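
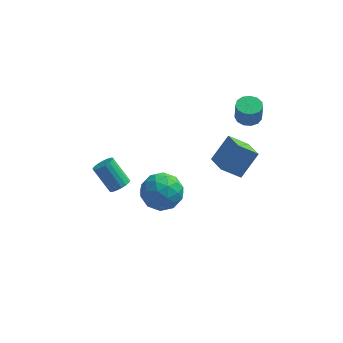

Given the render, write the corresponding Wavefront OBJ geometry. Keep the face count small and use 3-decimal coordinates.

v 2.055 0.591 -3.885
v 2.964 1.497 -2.539
v 1.441 1.966 -4.396
v 2.35 2.872 -3.05
v 3.19 0.768 -4.77
v 4.099 1.674 -3.424
v 2.576 2.143 -5.281
v 3.485 3.049 -3.935
v -1.673 -2.836 -1.622
v -0.485 -2.677 -1.263
v -1.315 -4.803 -1.937
v -0.127 -4.644 -1.578
v -1.052 -4.549 -0.74
v -1.273 -3.333 -0.546
v -0.527 -4.147 -2.654
v -0.748 -2.931 -2.46
v 0.223 -3.487 -1.901
v -0.101 -3.736 -0.718
v -1.699 -3.744 -2.482
v -2.023 -3.993 -1.299
v -1.111 -2.583 -1.415
v -0.689 -4.897 -1.785
v -1.233 -4.84 -1.293
v -0.535 -4.747 -1.082
v -1.574 -2.969 -0.993
v -0.875 -2.876 -0.782
v -1.208 -3.976 -0.475
v -0.925 -4.604 -2.418
v -0.226 -4.511 -2.207
v -1.265 -2.733 -2.118
v -0.567 -2.64 -1.907
v -0.592 -3.504 -2.725
v 0.004 -2.966 -1.579
v 0.215 -4.123 -1.764
v -0.021 -3.831 -2.396
v -0.151 -3.116 -2.282
v -0.186 -3.112 -0.884
v 0.024 -4.269 -1.069
v -0.519 -4.213 -0.576
v -0.65 -3.498 -0.462
v 0.23 -3.589 -1.259
v -1.824 -3.211 -2.131
v -1.614 -4.368 -2.316
v -1.15 -3.982 -2.738
v -1.281 -3.267 -2.624
v -2.015 -3.357 -1.436
v -1.804 -4.514 -1.621
v -1.649 -4.364 -0.918
v -1.779 -3.649 -0.804
v -2.03 -3.891 -1.941
v 3.443 2.881 -1.189
v 4.15 3.186 -1.169
v 4.184 3.024 0.05
v 3.477 2.719 0.029
v 3.873 3.516 -1.117
v 3.907 3.354 0.102
v 3.46 3.644 -1.089
v 3.493 3.482 0.13
v 3.041 3.53 -1.092
v 3.075 3.369 0.127
v 2.75 3.21 -1.126
v 2.784 3.049 0.092
v 2.679 2.786 -1.181
v 2.713 2.624 0.038
v 2.851 2.391 -1.238
v 2.885 2.23 -0.019
v 3.21 2.152 -1.28
v 3.244 1.991 -0.061
v 3.644 2.145 -1.293
v 3.678 1.983 -0.074
v 4.014 2.371 -1.273
v 4.048 2.209 -0.054
v 4.202 2.759 -1.227
v 4.236 2.597 -0.008
v -3.422 -1.145 -4.017
v -2.943 -0.696 -3.883
v -3.919 -0.046 -2.57
v -4.398 -0.495 -2.703
v -3.115 -0.553 -4.081
v -4.09 0.096 -2.767
v -3.347 -0.527 -4.266
v -4.322 0.122 -2.952
v -3.594 -0.624 -4.402
v -4.57 0.025 -3.088
v -3.808 -0.824 -4.461
v -4.783 -0.175 -3.148
v -3.944 -1.087 -4.433
v -4.92 -0.438 -3.119
v -3.978 -1.362 -4.322
v -4.953 -0.713 -3.008
v -3.901 -1.594 -4.15
v -4.877 -0.944 -2.837
v -3.73 -1.736 -3.953
v -4.705 -1.087 -2.639
v -3.498 -1.762 -3.768
v -4.473 -1.113 -2.454
v -3.25 -1.665 -3.632
v -4.226 -1.016 -2.318
v -3.037 -1.465 -3.572
v -4.012 -0.816 -2.259
v -2.9 -1.202 -3.601
v -3.876 -0.553 -2.287
v -2.867 -0.927 -3.712
v -3.842 -0.278 -2.398
f 2 4 1
f 5 2 1
f 1 4 3
f 3 5 1
f 2 8 4
f 6 2 5
f 6 8 2
f 4 8 3
f 7 5 3
f 3 8 7
f 7 6 5
f 8 6 7
f 9 46 25
f 46 20 49
f 25 49 14
f 46 49 25
f 9 25 21
f 25 14 26
f 21 26 10
f 25 26 21
f 9 21 30
f 21 10 31
f 30 31 16
f 21 31 30
f 9 30 42
f 30 16 45
f 42 45 19
f 30 45 42
f 9 42 46
f 42 19 50
f 46 50 20
f 42 50 46
f 10 26 37
f 26 14 40
f 37 40 18
f 26 40 37
f 14 49 27
f 49 20 48
f 27 48 13
f 49 48 27
f 20 50 47
f 50 19 43
f 47 43 11
f 50 43 47
f 19 45 44
f 45 16 32
f 44 32 15
f 45 32 44
f 16 31 36
f 31 10 33
f 36 33 17
f 31 33 36
f 12 38 24
f 38 18 39
f 24 39 13
f 38 39 24
f 12 24 22
f 24 13 23
f 22 23 11
f 24 23 22
f 12 22 29
f 22 11 28
f 29 28 15
f 22 28 29
f 12 29 34
f 29 15 35
f 34 35 17
f 29 35 34
f 12 34 38
f 34 17 41
f 38 41 18
f 34 41 38
f 13 39 27
f 39 18 40
f 27 40 14
f 39 40 27
f 11 23 47
f 23 13 48
f 47 48 20
f 23 48 47
f 15 28 44
f 28 11 43
f 44 43 19
f 28 43 44
f 17 35 36
f 35 15 32
f 36 32 16
f 35 32 36
f 18 41 37
f 41 17 33
f 37 33 10
f 41 33 37
f 52 51 55
f 52 55 53
f 53 55 56
f 53 56 54
f 55 51 57
f 55 57 56
f 56 57 58
f 56 58 54
f 57 51 59
f 57 59 58
f 58 59 60
f 58 60 54
f 59 51 61
f 59 61 60
f 60 61 62
f 60 62 54
f 61 51 63
f 61 63 62
f 62 63 64
f 62 64 54
f 63 51 65
f 63 65 64
f 64 65 66
f 64 66 54
f 65 51 67
f 65 67 66
f 66 67 68
f 66 68 54
f 67 51 69
f 67 69 68
f 68 69 70
f 68 70 54
f 69 51 71
f 69 71 70
f 70 71 72
f 70 72 54
f 71 51 73
f 71 73 72
f 72 73 74
f 72 74 54
f 73 51 52
f 73 52 74
f 74 52 53
f 74 53 54
f 76 75 79
f 76 79 77
f 77 79 80
f 77 80 78
f 79 75 81
f 79 81 80
f 80 81 82
f 80 82 78
f 81 75 83
f 81 83 82
f 82 83 84
f 82 84 78
f 83 75 85
f 83 85 84
f 84 85 86
f 84 86 78
f 85 75 87
f 85 87 86
f 86 87 88
f 86 88 78
f 87 75 89
f 87 89 88
f 88 89 90
f 88 90 78
f 89 75 91
f 89 91 90
f 90 91 92
f 90 92 78
f 91 75 93
f 91 93 92
f 92 93 94
f 92 94 78
f 93 75 95
f 93 95 94
f 94 95 96
f 94 96 78
f 95 75 97
f 95 97 96
f 96 97 98
f 96 98 78
f 97 75 99
f 97 99 98
f 98 99 100
f 98 100 78
f 99 75 101
f 99 101 100
f 100 101 102
f 100 102 78
f 101 75 103
f 101 103 102
f 102 103 104
f 102 104 78
f 103 75 76
f 103 76 104
f 104 76 77
f 104 77 78



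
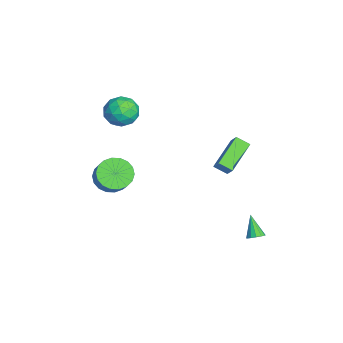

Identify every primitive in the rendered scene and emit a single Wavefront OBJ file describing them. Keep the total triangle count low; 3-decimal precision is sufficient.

v -4.786 -2.994 2.06
v -4.381 -2.35 1.246
v -3.519 -4.23 1.714
v -3.114 -3.586 0.9
v -3.007 -3.271 1.963
v -3.79 -2.508 2.177
v -4.11 -4.072 0.783
v -4.893 -3.309 0.997
v -3.963 -3.017 0.456
v -3.281 -2.522 1.186
v -4.619 -4.058 1.774
v -3.937 -3.563 2.504
v -4.695 -2.564 1.683
v -3.205 -4.016 1.277
v -3.142 -3.831 1.902
v -2.904 -3.453 1.423
v -4.347 -2.656 2.231
v -4.109 -2.278 1.752
v -3.302 -2.819 2.174
v -3.791 -4.302 1.208
v -3.553 -3.924 0.729
v -4.996 -3.127 1.537
v -4.758 -2.749 1.058
v -4.598 -3.761 0.786
v -4.211 -2.577 0.74
v -3.466 -3.303 0.537
v -4.052 -3.589 0.468
v -4.512 -3.14 0.594
v -3.81 -2.286 1.169
v -3.066 -3.013 0.966
v -3.003 -2.828 1.591
v -3.463 -2.379 1.717
v -3.565 -2.678 0.705
v -4.834 -3.567 1.994
v -4.09 -4.294 1.791
v -4.437 -4.201 1.243
v -4.897 -3.752 1.369
v -4.434 -3.277 2.423
v -3.689 -4.003 2.22
v -3.388 -3.44 2.366
v -3.848 -2.991 2.492
v -4.335 -3.902 2.255
v 2.738 3.811 -4.441
v 3.106 3.488 -4.191
v 1.782 3.589 -3.319
v 3.159 3.776 -4.089
v 3.078 4.075 -4.099
v 2.889 4.29 -4.217
v 2.652 4.353 -4.407
v 2.442 4.244 -4.607
v 2.326 3.997 -4.754
v 2.341 3.692 -4.802
v 2.482 3.424 -4.736
v 2.704 3.279 -4.575
v 2.937 3.303 -4.372
v -1.476 -4.014 -2.274
v -0.813 -4.746 -2.734
v 0.199 -4.538 -1.606
v -0.464 -3.806 -1.146
v -0.672 -4.33 -2.938
v 0.341 -4.122 -1.81
v -0.69 -3.85 -3.01
v 0.323 -3.642 -1.883
v -0.863 -3.403 -2.937
v 0.149 -3.195 -1.809
v -1.158 -3.077 -2.732
v -0.146 -2.869 -1.604
v -1.517 -2.937 -2.436
v -0.504 -2.729 -1.308
v -1.867 -3.01 -2.109
v -0.854 -2.802 -0.981
v -2.139 -3.282 -1.814
v -1.127 -3.074 -0.686
v -2.281 -3.698 -1.61
v -1.268 -3.49 -0.482
v -2.263 -4.178 -1.537
v -1.25 -3.97 -0.41
v -2.089 -4.625 -1.611
v -1.077 -4.417 -0.483
v -1.794 -4.951 -1.816
v -0.782 -4.743 -0.688
v -1.436 -5.091 -2.112
v -0.423 -4.883 -0.984
v -1.086 -5.018 -2.439
v -0.073 -4.81 -1.311
v -0.558 1.703 -0.94
v -2.163 2.837 -0.019
v -0.276 2.468 -1.39
v -1.881 3.601 -0.468
v 0.061 1.939 -0.152
v -1.544 3.072 0.77
v 0.343 2.703 -0.601
v -1.262 3.837 0.32
f 1 38 17
f 38 12 41
f 17 41 6
f 38 41 17
f 1 17 13
f 17 6 18
f 13 18 2
f 17 18 13
f 1 13 22
f 13 2 23
f 22 23 8
f 13 23 22
f 1 22 34
f 22 8 37
f 34 37 11
f 22 37 34
f 1 34 38
f 34 11 42
f 38 42 12
f 34 42 38
f 2 18 29
f 18 6 32
f 29 32 10
f 18 32 29
f 6 41 19
f 41 12 40
f 19 40 5
f 41 40 19
f 12 42 39
f 42 11 35
f 39 35 3
f 42 35 39
f 11 37 36
f 37 8 24
f 36 24 7
f 37 24 36
f 8 23 28
f 23 2 25
f 28 25 9
f 23 25 28
f 4 30 16
f 30 10 31
f 16 31 5
f 30 31 16
f 4 16 14
f 16 5 15
f 14 15 3
f 16 15 14
f 4 14 21
f 14 3 20
f 21 20 7
f 14 20 21
f 4 21 26
f 21 7 27
f 26 27 9
f 21 27 26
f 4 26 30
f 26 9 33
f 30 33 10
f 26 33 30
f 5 31 19
f 31 10 32
f 19 32 6
f 31 32 19
f 3 15 39
f 15 5 40
f 39 40 12
f 15 40 39
f 7 20 36
f 20 3 35
f 36 35 11
f 20 35 36
f 9 27 28
f 27 7 24
f 28 24 8
f 27 24 28
f 10 33 29
f 33 9 25
f 29 25 2
f 33 25 29
f 44 43 46
f 44 46 45
f 46 43 47
f 46 47 45
f 47 43 48
f 47 48 45
f 48 43 49
f 48 49 45
f 49 43 50
f 49 50 45
f 50 43 51
f 50 51 45
f 51 43 52
f 51 52 45
f 52 43 53
f 52 53 45
f 53 43 54
f 53 54 45
f 54 43 55
f 54 55 45
f 55 43 44
f 55 44 45
f 57 56 60
f 57 60 58
f 58 60 61
f 58 61 59
f 60 56 62
f 60 62 61
f 61 62 63
f 61 63 59
f 62 56 64
f 62 64 63
f 63 64 65
f 63 65 59
f 64 56 66
f 64 66 65
f 65 66 67
f 65 67 59
f 66 56 68
f 66 68 67
f 67 68 69
f 67 69 59
f 68 56 70
f 68 70 69
f 69 70 71
f 69 71 59
f 70 56 72
f 70 72 71
f 71 72 73
f 71 73 59
f 72 56 74
f 72 74 73
f 73 74 75
f 73 75 59
f 74 56 76
f 74 76 75
f 75 76 77
f 75 77 59
f 76 56 78
f 76 78 77
f 77 78 79
f 77 79 59
f 78 56 80
f 78 80 79
f 79 80 81
f 79 81 59
f 80 56 82
f 80 82 81
f 81 82 83
f 81 83 59
f 82 56 84
f 82 84 83
f 83 84 85
f 83 85 59
f 84 56 57
f 84 57 85
f 85 57 58
f 85 58 59
f 87 89 86
f 90 87 86
f 86 89 88
f 88 90 86
f 87 93 89
f 91 87 90
f 91 93 87
f 89 93 88
f 92 90 88
f 88 93 92
f 92 91 90
f 93 91 92



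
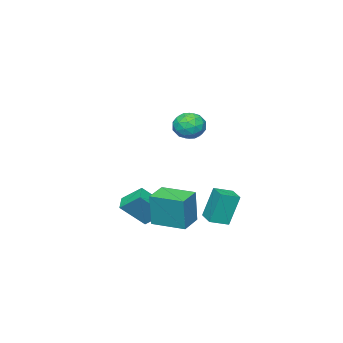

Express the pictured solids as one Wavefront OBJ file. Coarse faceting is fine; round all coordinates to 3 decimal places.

v -0.38 -1.891 -4.001
v -0.743 -0.717 -3.024
v 0.399 -1.355 -4.356
v 0.036 -0.181 -3.38
v 0.824 -2.699 -2.58
v 0.461 -1.525 -1.604
v 1.603 -2.163 -2.936
v 1.24 -0.989 -1.959
v -0.144 2.477 3.665
v 0.739 2.893 3.717
v 0.501 1.067 3.983
v 1.384 1.483 4.035
v 0.714 1.671 4.722
v 0.316 2.542 4.525
v 0.924 1.418 3.175
v 0.526 2.289 2.978
v 1.4 2.238 3.414
v 1.27 2.395 4.37
v -0.03 1.565 3.33
v -0.16 1.722 4.286
v 0.241 2.808 3.663
v 0.999 1.152 4.037
v 0.605 1.262 4.441
v 1.125 1.507 4.472
v -0.008 2.602 4.138
v 0.511 2.847 4.169
v 0.496 2.129 4.76
v 0.729 1.113 3.531
v 1.248 1.358 3.562
v 0.115 2.453 3.228
v 0.635 2.698 3.259
v 0.744 1.831 2.94
v 1.148 2.668 3.515
v 1.527 1.84 3.702
v 1.257 1.801 3.197
v 1.023 2.313 3.081
v 1.072 2.76 4.077
v 1.451 1.932 4.265
v 1.057 2.042 4.668
v 0.823 2.554 4.553
v 1.46 2.376 3.899
v -0.211 2.028 3.435
v 0.168 1.2 3.623
v 0.417 1.406 3.147
v 0.183 1.918 3.032
v -0.287 2.12 3.998
v 0.092 1.292 4.185
v 0.217 1.647 4.619
v -0.017 2.159 4.503
v -0.22 1.584 3.801
v -2.269 0.539 -3.981
v -2.762 0.931 -1.947
v -3.239 1.15 -4.334
v -3.733 1.542 -2.3
v -1.587 1.598 -4.02
v -2.081 1.99 -1.986
v -2.558 2.209 -4.373
v -3.051 2.601 -2.339
v 1.441 0.875 -2.703
v 1.703 0.975 -0.592
v 0.969 2.828 -2.737
v 1.231 2.928 -0.626
v 2.849 1.212 -2.894
v 3.111 1.312 -0.783
v 2.377 3.165 -2.928
v 2.639 3.265 -0.817
f 2 4 1
f 5 2 1
f 1 4 3
f 3 5 1
f 2 8 4
f 6 2 5
f 6 8 2
f 4 8 3
f 7 5 3
f 3 8 7
f 7 6 5
f 8 6 7
f 9 46 25
f 46 20 49
f 25 49 14
f 46 49 25
f 9 25 21
f 25 14 26
f 21 26 10
f 25 26 21
f 9 21 30
f 21 10 31
f 30 31 16
f 21 31 30
f 9 30 42
f 30 16 45
f 42 45 19
f 30 45 42
f 9 42 46
f 42 19 50
f 46 50 20
f 42 50 46
f 10 26 37
f 26 14 40
f 37 40 18
f 26 40 37
f 14 49 27
f 49 20 48
f 27 48 13
f 49 48 27
f 20 50 47
f 50 19 43
f 47 43 11
f 50 43 47
f 19 45 44
f 45 16 32
f 44 32 15
f 45 32 44
f 16 31 36
f 31 10 33
f 36 33 17
f 31 33 36
f 12 38 24
f 38 18 39
f 24 39 13
f 38 39 24
f 12 24 22
f 24 13 23
f 22 23 11
f 24 23 22
f 12 22 29
f 22 11 28
f 29 28 15
f 22 28 29
f 12 29 34
f 29 15 35
f 34 35 17
f 29 35 34
f 12 34 38
f 34 17 41
f 38 41 18
f 34 41 38
f 13 39 27
f 39 18 40
f 27 40 14
f 39 40 27
f 11 23 47
f 23 13 48
f 47 48 20
f 23 48 47
f 15 28 44
f 28 11 43
f 44 43 19
f 28 43 44
f 17 35 36
f 35 15 32
f 36 32 16
f 35 32 36
f 18 41 37
f 41 17 33
f 37 33 10
f 41 33 37
f 52 54 51
f 55 52 51
f 51 54 53
f 53 55 51
f 52 58 54
f 56 52 55
f 56 58 52
f 54 58 53
f 57 55 53
f 53 58 57
f 57 56 55
f 58 56 57
f 60 62 59
f 63 60 59
f 59 62 61
f 61 63 59
f 60 66 62
f 64 60 63
f 64 66 60
f 62 66 61
f 65 63 61
f 61 66 65
f 65 64 63
f 66 64 65



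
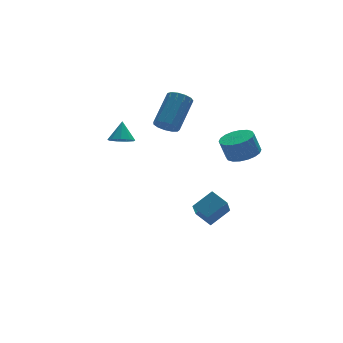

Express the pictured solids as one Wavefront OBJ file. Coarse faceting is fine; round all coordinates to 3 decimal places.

v 2.921 -0.435 1.019
v 3.446 -1.107 1.277
v 3.123 -0.936 2.378
v 2.599 -0.265 2.121
v 3.687 -0.793 1.299
v 3.364 -0.623 2.4
v 3.776 -0.409 1.266
v 3.453 -0.238 2.367
v 3.696 -0.03 1.184
v 3.374 0.141 2.285
v 3.463 0.269 1.069
v 3.14 0.44 2.17
v 3.123 0.428 0.944
v 2.8 0.599 2.045
v 2.742 0.416 0.835
v 2.419 0.587 1.936
v 2.397 0.236 0.762
v 2.074 0.407 1.863
v 2.156 -0.077 0.74
v 1.833 0.093 1.841
v 2.067 -0.462 0.773
v 1.744 -0.291 1.874
v 2.146 -0.841 0.855
v 1.824 -0.67 1.956
v 2.38 -1.14 0.97
v 2.057 -0.969 2.071
v 2.72 -1.299 1.095
v 2.397 -1.128 2.196
v 3.101 -1.287 1.204
v 2.778 -1.116 2.305
v 0.21 2.668 1.975
v 0.602 2.864 1.442
v 1.822 3.928 2.732
v 1.43 3.732 3.265
v 0.326 3.135 1.48
v 1.546 4.199 2.771
v 0.013 3.258 1.675
v 1.233 4.321 2.966
v -0.238 3.193 1.966
v 0.982 4.257 3.256
v -0.346 2.962 2.259
v 0.874 4.025 3.549
v -0.278 2.637 2.462
v 0.942 3.701 3.752
v -0.055 2.323 2.51
v 1.165 3.386 3.8
v 0.252 2.118 2.389
v 1.473 3.181 3.679
v 0.546 2.087 2.136
v 1.766 3.151 3.426
v 0.733 2.242 1.832
v 1.953 3.305 3.122
v 0.754 2.531 1.573
v 1.974 3.595 2.863
v 1.723 0.693 -4.383
v 1.207 -0.045 -3.298
v 1.323 1.591 -3.961
v 0.807 0.853 -2.876
v 2.873 0.887 -3.704
v 2.357 0.149 -2.619
v 2.473 1.785 -3.282
v 1.957 1.047 -2.197
v -2.7 1.357 2.299
v -2.282 1.731 1.933
v -2.4 1.943 3.241
v -2.697 1.925 1.944
v -3.113 1.853 2.121
v -3.336 1.549 2.381
v -3.262 1.155 2.603
v -2.924 0.855 2.682
v -2.482 0.79 2.582
v -2.141 0.99 2.349
v -2.062 1.362 2.093
f 2 1 5
f 2 5 3
f 3 5 6
f 3 6 4
f 5 1 7
f 5 7 6
f 6 7 8
f 6 8 4
f 7 1 9
f 7 9 8
f 8 9 10
f 8 10 4
f 9 1 11
f 9 11 10
f 10 11 12
f 10 12 4
f 11 1 13
f 11 13 12
f 12 13 14
f 12 14 4
f 13 1 15
f 13 15 14
f 14 15 16
f 14 16 4
f 15 1 17
f 15 17 16
f 16 17 18
f 16 18 4
f 17 1 19
f 17 19 18
f 18 19 20
f 18 20 4
f 19 1 21
f 19 21 20
f 20 21 22
f 20 22 4
f 21 1 23
f 21 23 22
f 22 23 24
f 22 24 4
f 23 1 25
f 23 25 24
f 24 25 26
f 24 26 4
f 25 1 27
f 25 27 26
f 26 27 28
f 26 28 4
f 27 1 29
f 27 29 28
f 28 29 30
f 28 30 4
f 29 1 2
f 29 2 30
f 30 2 3
f 30 3 4
f 32 31 35
f 32 35 33
f 33 35 36
f 33 36 34
f 35 31 37
f 35 37 36
f 36 37 38
f 36 38 34
f 37 31 39
f 37 39 38
f 38 39 40
f 38 40 34
f 39 31 41
f 39 41 40
f 40 41 42
f 40 42 34
f 41 31 43
f 41 43 42
f 42 43 44
f 42 44 34
f 43 31 45
f 43 45 44
f 44 45 46
f 44 46 34
f 45 31 47
f 45 47 46
f 46 47 48
f 46 48 34
f 47 31 49
f 47 49 48
f 48 49 50
f 48 50 34
f 49 31 51
f 49 51 50
f 50 51 52
f 50 52 34
f 51 31 53
f 51 53 52
f 52 53 54
f 52 54 34
f 53 31 32
f 53 32 54
f 54 32 33
f 54 33 34
f 56 58 55
f 59 56 55
f 55 58 57
f 57 59 55
f 56 62 58
f 60 56 59
f 60 62 56
f 58 62 57
f 61 59 57
f 57 62 61
f 61 60 59
f 62 60 61
f 64 63 66
f 64 66 65
f 66 63 67
f 66 67 65
f 67 63 68
f 67 68 65
f 68 63 69
f 68 69 65
f 69 63 70
f 69 70 65
f 70 63 71
f 70 71 65
f 71 63 72
f 71 72 65
f 72 63 73
f 72 73 65
f 73 63 64
f 73 64 65



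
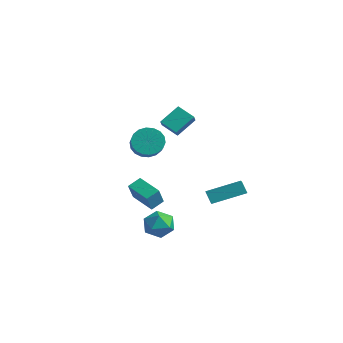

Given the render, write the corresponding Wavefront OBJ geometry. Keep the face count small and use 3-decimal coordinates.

v 0.695 -0.594 -3.607
v 1.603 -0.892 -3.93
v 0.417 -2.088 -3.01
v 1.325 -2.386 -3.333
v 1.252 -1.728 -2.572
v 1.423 -0.804 -2.941
v 0.597 -2.176 -3.999
v 0.768 -1.252 -4.368
v 1.543 -1.87 -4.173
v 1.947 -1.593 -3.29
v 0.073 -1.387 -3.65
v 0.477 -1.11 -2.767
v 0.952 -2.351 3.31
v 1.402 -2.639 2.549
v 2.417 -3.538 3.489
v 1.968 -3.249 4.25
v 1.608 -2.296 2.653
v 2.624 -3.195 3.593
v 1.685 -1.964 2.888
v 2.701 -2.863 3.828
v 1.617 -1.709 3.206
v 2.632 -2.607 4.146
v 1.417 -1.58 3.545
v 2.432 -2.479 4.485
v 1.125 -1.604 3.837
v 2.14 -2.503 4.777
v 0.799 -1.776 4.025
v 1.814 -2.675 4.965
v 0.503 -2.062 4.071
v 1.518 -2.961 5.011
v 0.296 -2.405 3.967
v 1.312 -3.304 4.907
v 0.219 -2.737 3.732
v 1.235 -3.636 4.672
v 0.288 -2.993 3.414
v 1.303 -3.891 4.354
v 0.488 -3.121 3.075
v 1.503 -4.02 4.015
v 0.78 -3.097 2.783
v 1.795 -3.996 3.723
v 1.106 -2.925 2.595
v 2.121 -3.824 3.535
v -1.45 -1.07 -2.424
v -1.249 -1.649 -1.222
v -1.313 -0.25 -2.053
v -1.112 -0.83 -0.85
v 0.152 -1.19 -2.75
v 0.353 -1.77 -1.547
v 0.289 -0.371 -2.378
v 0.49 -0.95 -1.176
v 2.376 0.825 -1.222
v 2.95 0.264 -0.838
v 3.546 2.469 -0.57
v 4.12 1.908 -0.186
v 2.82 0.792 -1.934
v 3.394 0.231 -1.55
v 3.99 2.436 -1.282
v 4.564 1.875 -0.898
v -2.129 3.262 0.63
v -3.233 3.088 1.167
v -1.891 4.505 1.524
v -2.995 4.331 2.061
v -1.765 2.769 1.219
v -2.869 2.595 1.756
v -1.527 4.012 2.113
v -2.631 3.838 2.65
f 1 12 6
f 1 6 2
f 1 2 8
f 1 8 11
f 1 11 12
f 2 6 10
f 6 12 5
f 12 11 3
f 11 8 7
f 8 2 9
f 4 10 5
f 4 5 3
f 4 3 7
f 4 7 9
f 4 9 10
f 5 10 6
f 3 5 12
f 7 3 11
f 9 7 8
f 10 9 2
f 14 13 17
f 14 17 15
f 15 17 18
f 15 18 16
f 17 13 19
f 17 19 18
f 18 19 20
f 18 20 16
f 19 13 21
f 19 21 20
f 20 21 22
f 20 22 16
f 21 13 23
f 21 23 22
f 22 23 24
f 22 24 16
f 23 13 25
f 23 25 24
f 24 25 26
f 24 26 16
f 25 13 27
f 25 27 26
f 26 27 28
f 26 28 16
f 27 13 29
f 27 29 28
f 28 29 30
f 28 30 16
f 29 13 31
f 29 31 30
f 30 31 32
f 30 32 16
f 31 13 33
f 31 33 32
f 32 33 34
f 32 34 16
f 33 13 35
f 33 35 34
f 34 35 36
f 34 36 16
f 35 13 37
f 35 37 36
f 36 37 38
f 36 38 16
f 37 13 39
f 37 39 38
f 38 39 40
f 38 40 16
f 39 13 41
f 39 41 40
f 40 41 42
f 40 42 16
f 41 13 14
f 41 14 42
f 42 14 15
f 42 15 16
f 44 46 43
f 47 44 43
f 43 46 45
f 45 47 43
f 44 50 46
f 48 44 47
f 48 50 44
f 46 50 45
f 49 47 45
f 45 50 49
f 49 48 47
f 50 48 49
f 52 54 51
f 55 52 51
f 51 54 53
f 53 55 51
f 52 58 54
f 56 52 55
f 56 58 52
f 54 58 53
f 57 55 53
f 53 58 57
f 57 56 55
f 58 56 57
f 60 62 59
f 63 60 59
f 59 62 61
f 61 63 59
f 60 66 62
f 64 60 63
f 64 66 60
f 62 66 61
f 65 63 61
f 61 66 65
f 65 64 63
f 66 64 65



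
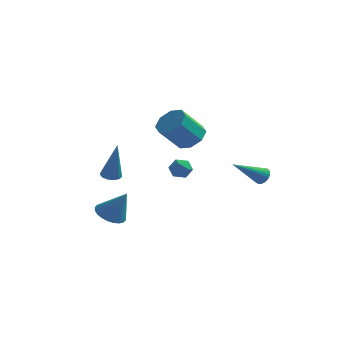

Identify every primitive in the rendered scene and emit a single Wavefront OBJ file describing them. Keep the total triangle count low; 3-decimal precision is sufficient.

v -1.667 -1.016 -1.006
v -1.171 -0.892 -1.1
v -1.193 -1.344 1.066
v -1.307 -0.642 -1.029
v -1.557 -0.511 -0.951
v -1.842 -0.54 -0.89
v -2.072 -0.72 -0.866
v -2.173 -0.994 -0.886
v -2.114 -1.275 -0.944
v -1.913 -1.474 -1.022
v -1.634 -1.527 -1.094
v -1.366 -1.418 -1.138
v -1.193 -1.181 -1.14
v 4.179 3.485 -1.97
v 4.589 3.191 -1.896
v 3.101 2.255 -0.89
v 4.602 3.316 -1.741
v 4.55 3.466 -1.621
v 4.442 3.619 -1.555
v 4.294 3.752 -1.551
v 4.128 3.844 -1.611
v 3.97 3.882 -1.726
v 3.844 3.859 -1.878
v 3.769 3.779 -2.044
v 3.756 3.655 -2.199
v 3.807 3.504 -2.319
v 3.915 3.351 -2.386
v 4.063 3.218 -2.389
v 4.229 3.126 -2.329
v 4.387 3.089 -2.214
v 4.513 3.111 -2.062
v -2.501 0.794 -4.403
v -2.052 0.137 -4.671
v -1.639 0.786 -2.937
v -1.869 0.387 -4.777
v -1.782 0.7 -4.826
v -1.805 1.026 -4.811
v -1.934 1.317 -4.734
v -2.149 1.529 -4.606
v -2.418 1.629 -4.447
v -2.699 1.601 -4.281
v -2.951 1.451 -4.134
v -3.134 1.201 -4.028
v -3.22 0.889 -3.979
v -3.197 0.562 -3.994
v -3.069 0.271 -4.071
v -2.854 0.059 -4.199
v -2.585 -0.04 -4.358
v -2.303 -0.013 -4.524
v 1.44 1.165 1.052
v 1.776 1.71 1.626
v 1.077 0.86 2.842
v 0.74 0.315 2.268
v 1.181 1.9 1.417
v 0.482 1.05 2.633
v 0.738 1.659 0.994
v 0.039 0.809 2.21
v 0.706 1.129 0.605
v 0.007 0.279 1.821
v 1.103 0.62 0.478
v 0.404 -0.23 1.694
v 1.698 0.43 0.687
v 0.999 -0.42 1.903
v 2.141 0.671 1.11
v 1.442 -0.179 2.326
v 2.173 1.201 1.499
v 1.474 0.351 2.715
v 0.534 2.718 -1.362
v 0.872 2.322 -1.005
v 0.248 1.938 -1.955
v 0.586 1.542 -1.598
v 0.065 1.811 -1.365
v 0.242 2.293 -0.998
v 0.878 1.967 -1.962
v 1.055 2.449 -1.595
v 1.085 1.858 -1.376
v 0.582 1.762 -1.007
v 0.538 2.498 -1.953
v 0.035 2.402 -1.584
f 2 1 4
f 2 4 3
f 4 1 5
f 4 5 3
f 5 1 6
f 5 6 3
f 6 1 7
f 6 7 3
f 7 1 8
f 7 8 3
f 8 1 9
f 8 9 3
f 9 1 10
f 9 10 3
f 10 1 11
f 10 11 3
f 11 1 12
f 11 12 3
f 12 1 13
f 12 13 3
f 13 1 2
f 13 2 3
f 15 14 17
f 15 17 16
f 17 14 18
f 17 18 16
f 18 14 19
f 18 19 16
f 19 14 20
f 19 20 16
f 20 14 21
f 20 21 16
f 21 14 22
f 21 22 16
f 22 14 23
f 22 23 16
f 23 14 24
f 23 24 16
f 24 14 25
f 24 25 16
f 25 14 26
f 25 26 16
f 26 14 27
f 26 27 16
f 27 14 28
f 27 28 16
f 28 14 29
f 28 29 16
f 29 14 30
f 29 30 16
f 30 14 31
f 30 31 16
f 31 14 15
f 31 15 16
f 33 32 35
f 33 35 34
f 35 32 36
f 35 36 34
f 36 32 37
f 36 37 34
f 37 32 38
f 37 38 34
f 38 32 39
f 38 39 34
f 39 32 40
f 39 40 34
f 40 32 41
f 40 41 34
f 41 32 42
f 41 42 34
f 42 32 43
f 42 43 34
f 43 32 44
f 43 44 34
f 44 32 45
f 44 45 34
f 45 32 46
f 45 46 34
f 46 32 47
f 46 47 34
f 47 32 48
f 47 48 34
f 48 32 49
f 48 49 34
f 49 32 33
f 49 33 34
f 51 50 54
f 51 54 52
f 52 54 55
f 52 55 53
f 54 50 56
f 54 56 55
f 55 56 57
f 55 57 53
f 56 50 58
f 56 58 57
f 57 58 59
f 57 59 53
f 58 50 60
f 58 60 59
f 59 60 61
f 59 61 53
f 60 50 62
f 60 62 61
f 61 62 63
f 61 63 53
f 62 50 64
f 62 64 63
f 63 64 65
f 63 65 53
f 64 50 66
f 64 66 65
f 65 66 67
f 65 67 53
f 66 50 51
f 66 51 67
f 67 51 52
f 67 52 53
f 68 79 73
f 68 73 69
f 68 69 75
f 68 75 78
f 68 78 79
f 69 73 77
f 73 79 72
f 79 78 70
f 78 75 74
f 75 69 76
f 71 77 72
f 71 72 70
f 71 70 74
f 71 74 76
f 71 76 77
f 72 77 73
f 70 72 79
f 74 70 78
f 76 74 75
f 77 76 69



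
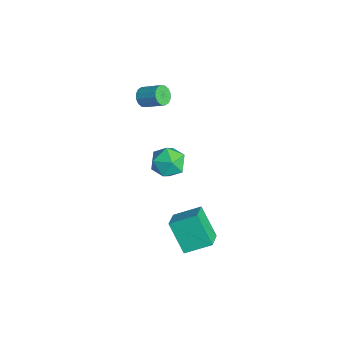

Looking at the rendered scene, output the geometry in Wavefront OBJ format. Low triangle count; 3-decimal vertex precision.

v 1.921 -3.716 -3.216
v 1.029 -4.11 -1.973
v 2.189 -2.591 -2.667
v 1.297 -2.985 -1.424
v 2.783 -4.155 -2.736
v 1.891 -4.549 -1.493
v 3.051 -3.03 -2.187
v 2.159 -3.424 -0.944
v -3.479 -4.108 1.723
v -3.072 -4.305 1.51
v -2.454 -3.629 2.063
v -2.861 -3.432 2.277
v -3.143 -4.112 1.353
v -2.525 -3.436 1.906
v -3.305 -3.917 1.295
v -2.686 -3.241 1.849
v -3.512 -3.774 1.353
v -2.894 -3.098 1.906
v -3.711 -3.72 1.509
v -3.093 -3.044 2.062
v -3.848 -3.77 1.723
v -3.23 -3.095 2.276
v -3.886 -3.911 1.937
v -3.268 -3.235 2.49
v -3.815 -4.104 2.094
v -3.197 -3.428 2.647
v -3.654 -4.299 2.151
v -3.035 -3.623 2.705
v -3.446 -4.442 2.094
v -2.828 -3.766 2.647
v -3.247 -4.496 1.938
v -2.629 -3.82 2.491
v -3.11 -4.445 1.724
v -2.492 -3.77 2.277
v -0.651 -3.143 0.23
v -0.158 -3.808 0.378
v -1.322 -3.852 -0.718
v -0.829 -4.517 -0.57
v -1.385 -4.268 0.01
v -0.97 -3.83 0.596
v -0.51 -3.83 -0.936
v -0.095 -3.392 -0.35
v -0.071 -4.233 -0.343
v -0.611 -4.503 0.242
v -0.869 -3.157 -0.582
v -1.409 -3.427 0.003
f 2 4 1
f 5 2 1
f 1 4 3
f 3 5 1
f 2 8 4
f 6 2 5
f 6 8 2
f 4 8 3
f 7 5 3
f 3 8 7
f 7 6 5
f 8 6 7
f 10 9 13
f 10 13 11
f 11 13 14
f 11 14 12
f 13 9 15
f 13 15 14
f 14 15 16
f 14 16 12
f 15 9 17
f 15 17 16
f 16 17 18
f 16 18 12
f 17 9 19
f 17 19 18
f 18 19 20
f 18 20 12
f 19 9 21
f 19 21 20
f 20 21 22
f 20 22 12
f 21 9 23
f 21 23 22
f 22 23 24
f 22 24 12
f 23 9 25
f 23 25 24
f 24 25 26
f 24 26 12
f 25 9 27
f 25 27 26
f 26 27 28
f 26 28 12
f 27 9 29
f 27 29 28
f 28 29 30
f 28 30 12
f 29 9 31
f 29 31 30
f 30 31 32
f 30 32 12
f 31 9 33
f 31 33 32
f 32 33 34
f 32 34 12
f 33 9 10
f 33 10 34
f 34 10 11
f 34 11 12
f 35 46 40
f 35 40 36
f 35 36 42
f 35 42 45
f 35 45 46
f 36 40 44
f 40 46 39
f 46 45 37
f 45 42 41
f 42 36 43
f 38 44 39
f 38 39 37
f 38 37 41
f 38 41 43
f 38 43 44
f 39 44 40
f 37 39 46
f 41 37 45
f 43 41 42
f 44 43 36



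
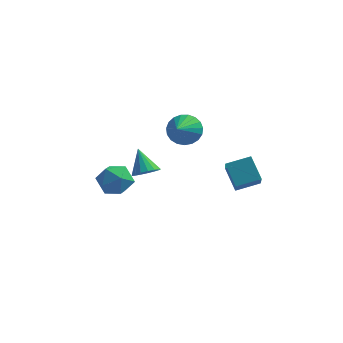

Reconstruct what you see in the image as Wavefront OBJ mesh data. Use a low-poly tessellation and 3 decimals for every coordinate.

v 0.198 -2.448 0.865
v 0.691 -2.731 1.323
v -0.398 -1.692 1.975
v 0.844 -2.44 1.206
v 0.848 -2.15 1.011
v 0.704 -1.928 0.782
v 0.444 -1.826 0.573
v 0.127 -1.866 0.43
v -0.173 -2.04 0.387
v -0.388 -2.307 0.454
v -0.469 -2.607 0.614
v -0.397 -2.87 0.833
v -0.188 -3.037 1.058
v 0.109 -3.069 1.239
v 0.426 -2.958 1.335
v -2.729 1.332 -1.663
v -1.797 0.987 -1.288
v -2.663 0.153 -2.912
v -1.731 -0.192 -2.537
v -2.621 -0.353 -1.979
v -2.661 0.375 -1.208
v -1.799 0.765 -2.992
v -1.839 1.493 -2.221
v -1.222 0.636 -2.11
v -1.73 -0.055 -1.483
v -2.73 1.195 -2.717
v -3.238 0.504 -2.09
v 2.827 3.257 -2.175
v 3.176 1.665 -0.727
v 4.009 3.846 -1.811
v 4.358 2.254 -0.364
v 3.542 2.466 -3.216
v 3.891 0.874 -1.769
v 4.724 3.055 -2.853
v 5.073 1.463 -1.405
v 0.582 3.728 0.093
v 1.093 3.261 -0.586
v 0.518 2.332 1.007
v 1.384 3.404 -0.346
v 1.536 3.603 -0.031
v 1.524 3.824 0.307
v 1.349 4.029 0.607
v 1.041 4.181 0.818
v 0.654 4.255 0.905
v 0.255 4.239 0.85
v -0.088 4.133 0.665
v -0.315 3.958 0.382
v -0.386 3.743 0.048
v -0.291 3.526 -0.278
v -0.044 3.343 -0.54
v 0.311 3.228 -0.692
v 0.713 3.198 -0.708
f 2 1 4
f 2 4 3
f 4 1 5
f 4 5 3
f 5 1 6
f 5 6 3
f 6 1 7
f 6 7 3
f 7 1 8
f 7 8 3
f 8 1 9
f 8 9 3
f 9 1 10
f 9 10 3
f 10 1 11
f 10 11 3
f 11 1 12
f 11 12 3
f 12 1 13
f 12 13 3
f 13 1 14
f 13 14 3
f 14 1 15
f 14 15 3
f 15 1 2
f 15 2 3
f 16 27 21
f 16 21 17
f 16 17 23
f 16 23 26
f 16 26 27
f 17 21 25
f 21 27 20
f 27 26 18
f 26 23 22
f 23 17 24
f 19 25 20
f 19 20 18
f 19 18 22
f 19 22 24
f 19 24 25
f 20 25 21
f 18 20 27
f 22 18 26
f 24 22 23
f 25 24 17
f 29 31 28
f 32 29 28
f 28 31 30
f 30 32 28
f 29 35 31
f 33 29 32
f 33 35 29
f 31 35 30
f 34 32 30
f 30 35 34
f 34 33 32
f 35 33 34
f 37 36 39
f 37 39 38
f 39 36 40
f 39 40 38
f 40 36 41
f 40 41 38
f 41 36 42
f 41 42 38
f 42 36 43
f 42 43 38
f 43 36 44
f 43 44 38
f 44 36 45
f 44 45 38
f 45 36 46
f 45 46 38
f 46 36 47
f 46 47 38
f 47 36 48
f 47 48 38
f 48 36 49
f 48 49 38
f 49 36 50
f 49 50 38
f 50 36 51
f 50 51 38
f 51 36 52
f 51 52 38
f 52 36 37
f 52 37 38



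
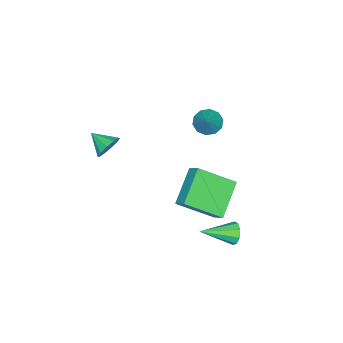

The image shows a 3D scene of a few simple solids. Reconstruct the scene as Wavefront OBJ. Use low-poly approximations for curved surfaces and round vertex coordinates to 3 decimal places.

v 0.676 -3.373 1
v 1.037 -3.671 0.466
v 0.564 -4.367 1.48
v 1.325 -3.554 0.776
v 1.365 -3.368 1.171
v 1.142 -3.184 1.501
v 0.741 -3.072 1.64
v 0.316 -3.074 1.534
v 0.028 -3.191 1.224
v -0.013 -3.377 0.829
v 0.21 -3.562 0.499
v 0.611 -3.674 0.36
v -0.01 2.639 -2.909
v 0.338 2.751 -3.397
v 1.09 1.481 -2.391
v 0.45 3 -3.082
v 0.347 3.079 -2.685
v 0.077 2.953 -2.394
v -0.234 2.68 -2.343
v -0.441 2.387 -2.558
v -0.446 2.213 -2.937
v -0.247 2.238 -3.303
v 0.062 2.45 -3.485
v 0.228 1.731 -1.978
v -1.378 1.523 -0.875
v 0.5 2.316 -1.472
v -1.106 2.108 -0.369
v 1.186 0.312 -0.851
v -0.42 0.104 0.252
v 1.458 0.897 -0.345
v -0.148 0.689 0.758
v -2.006 0.131 2.291
v -1.55 0.285 1.796
v -1.114 0.569 3.249
v -1.792 0.63 1.864
v -2.115 0.784 2.095
v -2.397 0.689 2.401
v -2.53 0.381 2.664
v -2.462 -0.022 2.785
v -2.22 -0.367 2.718
v -1.896 -0.521 2.487
v -1.614 -0.426 2.181
v -1.482 -0.118 1.917
f 2 1 4
f 2 4 3
f 4 1 5
f 4 5 3
f 5 1 6
f 5 6 3
f 6 1 7
f 6 7 3
f 7 1 8
f 7 8 3
f 8 1 9
f 8 9 3
f 9 1 10
f 9 10 3
f 10 1 11
f 10 11 3
f 11 1 12
f 11 12 3
f 12 1 2
f 12 2 3
f 14 13 16
f 14 16 15
f 16 13 17
f 16 17 15
f 17 13 18
f 17 18 15
f 18 13 19
f 18 19 15
f 19 13 20
f 19 20 15
f 20 13 21
f 20 21 15
f 21 13 22
f 21 22 15
f 22 13 23
f 22 23 15
f 23 13 14
f 23 14 15
f 25 27 24
f 28 25 24
f 24 27 26
f 26 28 24
f 25 31 27
f 29 25 28
f 29 31 25
f 27 31 26
f 30 28 26
f 26 31 30
f 30 29 28
f 31 29 30
f 33 32 35
f 33 35 34
f 35 32 36
f 35 36 34
f 36 32 37
f 36 37 34
f 37 32 38
f 37 38 34
f 38 32 39
f 38 39 34
f 39 32 40
f 39 40 34
f 40 32 41
f 40 41 34
f 41 32 42
f 41 42 34
f 42 32 43
f 42 43 34
f 43 32 33
f 43 33 34



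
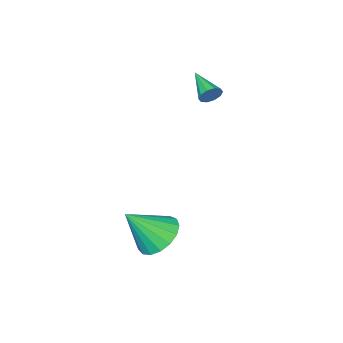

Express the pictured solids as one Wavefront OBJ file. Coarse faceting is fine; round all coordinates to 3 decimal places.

v 2.993 4.022 -3.194
v 3.627 3.595 -3.87
v 4.047 3.358 -1.786
v 3.814 4.041 -3.799
v 3.812 4.482 -3.59
v 3.623 4.818 -3.291
v 3.29 4.971 -2.969
v 2.888 4.907 -2.698
v 2.511 4.64 -2.542
v 2.244 4.231 -2.534
v 2.148 3.775 -2.678
v 2.246 3.375 -2.94
v 2.516 3.123 -3.26
v 2.894 3.077 -3.565
v 3.295 3.247 -3.785
v -1.217 2.51 1.925
v -0.936 2.582 2.344
v -1.643 1.21 2.435
v -1.224 2.698 2.399
v -1.509 2.742 2.272
v -1.683 2.697 2.013
v -1.679 2.581 1.72
v -1.498 2.438 1.506
v -1.21 2.322 1.451
v -0.925 2.278 1.577
v -0.751 2.323 1.836
v -0.755 2.439 2.129
f 2 1 4
f 2 4 3
f 4 1 5
f 4 5 3
f 5 1 6
f 5 6 3
f 6 1 7
f 6 7 3
f 7 1 8
f 7 8 3
f 8 1 9
f 8 9 3
f 9 1 10
f 9 10 3
f 10 1 11
f 10 11 3
f 11 1 12
f 11 12 3
f 12 1 13
f 12 13 3
f 13 1 14
f 13 14 3
f 14 1 15
f 14 15 3
f 15 1 2
f 15 2 3
f 17 16 19
f 17 19 18
f 19 16 20
f 19 20 18
f 20 16 21
f 20 21 18
f 21 16 22
f 21 22 18
f 22 16 23
f 22 23 18
f 23 16 24
f 23 24 18
f 24 16 25
f 24 25 18
f 25 16 26
f 25 26 18
f 26 16 27
f 26 27 18
f 27 16 17
f 27 17 18



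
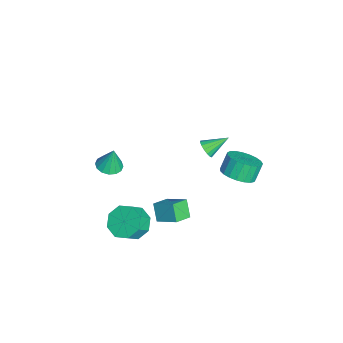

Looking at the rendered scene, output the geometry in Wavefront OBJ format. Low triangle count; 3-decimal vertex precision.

v -1.375 1.863 -0.189
v -0.775 1.91 -0.003
v -1.705 3.137 0.549
v -0.788 2.071 -0.287
v -0.959 2.176 -0.544
v -1.241 2.197 -0.706
v -1.559 2.128 -0.73
v -1.828 1.989 -0.609
v -1.975 1.815 -0.376
v -1.961 1.654 -0.092
v -1.791 1.549 0.165
v -1.509 1.528 0.327
v -1.191 1.597 0.351
v -0.922 1.737 0.23
v 1.112 -1.101 -2.772
v 1.817 -0.001 -2.036
v 0.337 -0.337 -3.173
v 1.041 0.764 -2.436
v 1.799 -0.904 -3.724
v 2.503 0.197 -2.987
v 1.023 -0.139 -4.124
v 1.728 0.961 -3.388
v -3.156 -3.714 -3.65
v -2.732 -4.419 -3.543
v -3.064 -3.426 -2.13
v -2.433 -4.12 -3.617
v -2.328 -3.712 -3.701
v -2.444 -3.304 -3.771
v -2.751 -3.007 -3.808
v -3.167 -2.898 -3.804
v -3.58 -3.008 -3.758
v -3.879 -3.307 -3.683
v -3.985 -3.715 -3.6
v -3.868 -4.123 -3.53
v -3.561 -4.421 -3.492
v -3.145 -4.529 -3.497
v 2.013 -2.196 -3.631
v 2.695 -1.346 -3.612
v 3.33 -1.875 -2.769
v 2.647 -2.724 -2.789
v 2.06 -1.257 -3.078
v 2.694 -1.786 -2.235
v 1.397 -1.719 -2.869
v 2.031 -2.247 -2.026
v 1.095 -2.459 -3.106
v 1.729 -2.988 -2.263
v 1.33 -3.045 -3.651
v 1.965 -3.574 -2.808
v 1.966 -3.134 -4.185
v 2.6 -3.663 -3.342
v 2.629 -2.673 -4.394
v 3.263 -3.201 -3.551
v 2.931 -1.932 -4.157
v 3.565 -2.461 -3.314
v 2.507 3.515 1.538
v 3.414 3.413 2.014
v 2.941 3.804 2.999
v 2.033 3.905 2.522
v 3.436 3.814 1.866
v 2.963 4.205 2.85
v 3.297 4.164 1.66
v 2.824 4.555 2.644
v 3.021 4.4 1.433
v 2.548 4.791 2.418
v 2.657 4.484 1.225
v 2.184 4.875 2.209
v 2.266 4.4 1.07
v 1.793 4.791 2.055
v 1.917 4.163 0.997
v 1.444 4.554 1.981
v 1.67 3.814 1.017
v 1.197 4.205 2.001
v 1.568 3.413 1.127
v 1.094 3.804 2.111
v 1.628 3.029 1.308
v 1.154 3.42 2.292
v 1.839 2.73 1.529
v 1.366 3.121 2.513
v 2.167 2.566 1.751
v 1.693 2.957 2.735
v 2.553 2.566 1.937
v 2.079 2.957 2.921
v 2.931 2.73 2.053
v 2.457 3.121 3.038
v 3.235 3.03 2.081
v 2.762 3.421 3.065
f 2 1 4
f 2 4 3
f 4 1 5
f 4 5 3
f 5 1 6
f 5 6 3
f 6 1 7
f 6 7 3
f 7 1 8
f 7 8 3
f 8 1 9
f 8 9 3
f 9 1 10
f 9 10 3
f 10 1 11
f 10 11 3
f 11 1 12
f 11 12 3
f 12 1 13
f 12 13 3
f 13 1 14
f 13 14 3
f 14 1 2
f 14 2 3
f 16 18 15
f 19 16 15
f 15 18 17
f 17 19 15
f 16 22 18
f 20 16 19
f 20 22 16
f 18 22 17
f 21 19 17
f 17 22 21
f 21 20 19
f 22 20 21
f 24 23 26
f 24 26 25
f 26 23 27
f 26 27 25
f 27 23 28
f 27 28 25
f 28 23 29
f 28 29 25
f 29 23 30
f 29 30 25
f 30 23 31
f 30 31 25
f 31 23 32
f 31 32 25
f 32 23 33
f 32 33 25
f 33 23 34
f 33 34 25
f 34 23 35
f 34 35 25
f 35 23 36
f 35 36 25
f 36 23 24
f 36 24 25
f 38 37 41
f 38 41 39
f 39 41 42
f 39 42 40
f 41 37 43
f 41 43 42
f 42 43 44
f 42 44 40
f 43 37 45
f 43 45 44
f 44 45 46
f 44 46 40
f 45 37 47
f 45 47 46
f 46 47 48
f 46 48 40
f 47 37 49
f 47 49 48
f 48 49 50
f 48 50 40
f 49 37 51
f 49 51 50
f 50 51 52
f 50 52 40
f 51 37 53
f 51 53 52
f 52 53 54
f 52 54 40
f 53 37 38
f 53 38 54
f 54 38 39
f 54 39 40
f 56 55 59
f 56 59 57
f 57 59 60
f 57 60 58
f 59 55 61
f 59 61 60
f 60 61 62
f 60 62 58
f 61 55 63
f 61 63 62
f 62 63 64
f 62 64 58
f 63 55 65
f 63 65 64
f 64 65 66
f 64 66 58
f 65 55 67
f 65 67 66
f 66 67 68
f 66 68 58
f 67 55 69
f 67 69 68
f 68 69 70
f 68 70 58
f 69 55 71
f 69 71 70
f 70 71 72
f 70 72 58
f 71 55 73
f 71 73 72
f 72 73 74
f 72 74 58
f 73 55 75
f 73 75 74
f 74 75 76
f 74 76 58
f 75 55 77
f 75 77 76
f 76 77 78
f 76 78 58
f 77 55 79
f 77 79 78
f 78 79 80
f 78 80 58
f 79 55 81
f 79 81 80
f 80 81 82
f 80 82 58
f 81 55 83
f 81 83 82
f 82 83 84
f 82 84 58
f 83 55 85
f 83 85 84
f 84 85 86
f 84 86 58
f 85 55 56
f 85 56 86
f 86 56 57
f 86 57 58



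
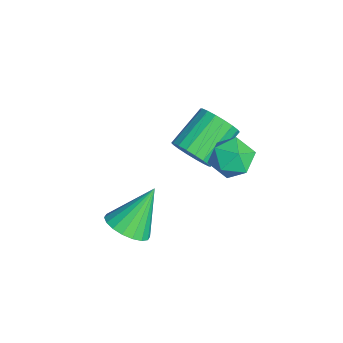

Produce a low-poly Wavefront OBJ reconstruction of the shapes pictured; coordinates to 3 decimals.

v 2.076 4.186 0.069
v 2.683 3.818 -0.275
v 1.377 3.122 -0.025
v 1.984 2.754 -0.369
v 2.024 2.953 0.393
v 2.456 3.61 0.451
v 1.604 3.33 -0.751
v 2.036 3.987 -0.693
v 2.391 3.289 -0.782
v 2.651 3.056 -0.074
v 1.409 3.884 -0.226
v 1.669 3.651 0.482
v 3.343 0.192 -1.836
v 3.99 -0.014 -1.473
v 2.877 1.068 -0.504
v 4.081 0.276 -1.632
v 4.025 0.549 -1.831
v 3.835 0.752 -2.031
v 3.547 0.844 -2.192
v 3.218 0.807 -2.283
v 2.915 0.648 -2.285
v 2.696 0.399 -2.198
v 2.605 0.109 -2.039
v 2.661 -0.164 -1.84
v 2.851 -0.367 -1.64
v 3.139 -0.459 -1.479
v 3.468 -0.422 -1.388
v 3.771 -0.263 -1.386
v 0.51 2.453 -1.428
v 1.08 2.924 -1.414
v 0.221 3.939 -0.618
v -0.35 3.467 -0.632
v 0.922 3.008 -1.691
v 0.063 4.023 -0.894
v 0.683 2.982 -1.916
v -0.176 3.997 -1.119
v 0.409 2.851 -2.044
v -0.45 3.866 -1.247
v 0.155 2.641 -2.05
v -0.704 3.656 -1.254
v -0.028 2.394 -1.933
v -0.887 3.409 -1.137
v -0.105 2.158 -1.716
v -0.964 3.173 -0.92
v -0.061 1.981 -1.442
v -0.92 2.996 -0.646
v 0.097 1.897 -1.166
v -0.762 2.912 -0.369
v 0.336 1.923 -0.941
v -0.523 2.938 -0.144
v 0.61 2.054 -0.813
v -0.249 3.069 -0.016
v 0.864 2.264 -0.806
v 0.005 3.279 -0.01
v 1.047 2.511 -0.923
v 0.188 3.526 -0.127
v 1.124 2.747 -1.14
v 0.265 3.762 -0.344
f 1 12 6
f 1 6 2
f 1 2 8
f 1 8 11
f 1 11 12
f 2 6 10
f 6 12 5
f 12 11 3
f 11 8 7
f 8 2 9
f 4 10 5
f 4 5 3
f 4 3 7
f 4 7 9
f 4 9 10
f 5 10 6
f 3 5 12
f 7 3 11
f 9 7 8
f 10 9 2
f 14 13 16
f 14 16 15
f 16 13 17
f 16 17 15
f 17 13 18
f 17 18 15
f 18 13 19
f 18 19 15
f 19 13 20
f 19 20 15
f 20 13 21
f 20 21 15
f 21 13 22
f 21 22 15
f 22 13 23
f 22 23 15
f 23 13 24
f 23 24 15
f 24 13 25
f 24 25 15
f 25 13 26
f 25 26 15
f 26 13 27
f 26 27 15
f 27 13 28
f 27 28 15
f 28 13 14
f 28 14 15
f 30 29 33
f 30 33 31
f 31 33 34
f 31 34 32
f 33 29 35
f 33 35 34
f 34 35 36
f 34 36 32
f 35 29 37
f 35 37 36
f 36 37 38
f 36 38 32
f 37 29 39
f 37 39 38
f 38 39 40
f 38 40 32
f 39 29 41
f 39 41 40
f 40 41 42
f 40 42 32
f 41 29 43
f 41 43 42
f 42 43 44
f 42 44 32
f 43 29 45
f 43 45 44
f 44 45 46
f 44 46 32
f 45 29 47
f 45 47 46
f 46 47 48
f 46 48 32
f 47 29 49
f 47 49 48
f 48 49 50
f 48 50 32
f 49 29 51
f 49 51 50
f 50 51 52
f 50 52 32
f 51 29 53
f 51 53 52
f 52 53 54
f 52 54 32
f 53 29 55
f 53 55 54
f 54 55 56
f 54 56 32
f 55 29 57
f 55 57 56
f 56 57 58
f 56 58 32
f 57 29 30
f 57 30 58
f 58 30 31
f 58 31 32



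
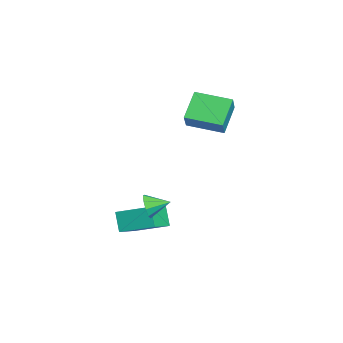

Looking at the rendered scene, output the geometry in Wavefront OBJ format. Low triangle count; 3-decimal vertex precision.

v 0.197 -1.608 -2.709
v 0.813 0.217 -1.979
v -1.257 -0.783 -3.546
v -0.641 1.042 -2.816
v 0.921 -1.422 -3.784
v 1.537 0.403 -3.054
v -0.533 -0.597 -4.621
v 0.083 1.228 -3.891
v 1.234 0.026 -1.681
v 1.598 0.198 -2.361
v 1.266 1.234 -1.359
v 1.063 0.229 -2.425
v 0.607 0.166 -2.141
v 0.445 0.037 -1.642
v 0.652 -0.097 -1.161
v 1.131 -0.173 -0.923
v 1.659 -0.156 -1.04
v 1.987 -0.054 -1.457
v 1.963 0.086 -1.978
v -4.598 2.818 3.122
v -3.661 2.664 4.191
v -3.944 4.825 2.837
v -3.007 4.671 3.907
v -3.273 2.209 1.873
v -2.336 2.055 2.943
v -2.619 4.216 1.589
v -1.682 4.062 2.658
f 2 4 1
f 5 2 1
f 1 4 3
f 3 5 1
f 2 8 4
f 6 2 5
f 6 8 2
f 4 8 3
f 7 5 3
f 3 8 7
f 7 6 5
f 8 6 7
f 10 9 12
f 10 12 11
f 12 9 13
f 12 13 11
f 13 9 14
f 13 14 11
f 14 9 15
f 14 15 11
f 15 9 16
f 15 16 11
f 16 9 17
f 16 17 11
f 17 9 18
f 17 18 11
f 18 9 19
f 18 19 11
f 19 9 10
f 19 10 11
f 21 23 20
f 24 21 20
f 20 23 22
f 22 24 20
f 21 27 23
f 25 21 24
f 25 27 21
f 23 27 22
f 26 24 22
f 22 27 26
f 26 25 24
f 27 25 26



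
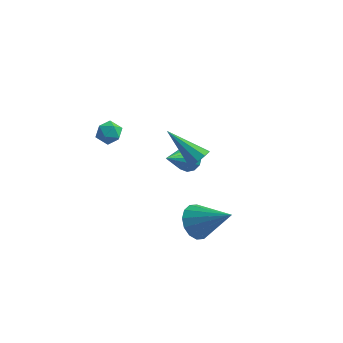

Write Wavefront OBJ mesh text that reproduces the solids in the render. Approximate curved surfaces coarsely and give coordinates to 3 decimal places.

v 2.456 0.156 1.383
v 2.734 -0.037 1.866
v 0.844 0.564 2.477
v 2.801 0.358 1.817
v 2.706 0.658 1.565
v 2.494 0.724 1.228
v 2.264 0.524 0.963
v 2.124 0.152 0.895
v 2.139 -0.218 1.055
v 2.302 -0.413 1.369
v 2.537 -0.342 1.689
v 0.544 4.289 -2.768
v 0.986 3.857 -3.097
v -0.024 2.871 -1.672
v 1.186 4.012 -2.794
v 1.182 4.254 -2.483
v 0.975 4.507 -2.262
v 0.632 4.691 -2.202
v 0.26 4.748 -2.322
v -0.021 4.658 -2.583
v -0.123 4.451 -2.904
v -0.014 4.193 -3.181
v 0.273 3.965 -3.327
v 0.646 3.84 -3.296
v 2.911 -1.604 -1.19
v 3.447 -1.543 -1.898
v 4.489 -1.796 -0.01
v 3.392 -1.109 -1.753
v 3.208 -0.808 -1.457
v 2.944 -0.72 -1.09
v 2.671 -0.868 -0.749
v 2.463 -1.214 -0.527
v 2.374 -1.664 -0.483
v 2.43 -2.098 -0.628
v 2.614 -2.399 -0.923
v 2.878 -2.487 -1.29
v 3.151 -2.339 -1.631
v 3.359 -1.993 -1.853
v -1.932 1.092 1.94
v -1.346 1.017 1.663
v -2.294 0.263 1.397
v -1.708 0.188 1.12
v -1.787 0.063 1.755
v -1.563 0.576 2.091
v -2.077 0.704 0.969
v -1.853 1.217 1.305
v -1.436 0.778 1.063
v -1.257 0.381 1.549
v -2.383 0.899 1.511
v -2.204 0.502 1.997
f 2 1 4
f 2 4 3
f 4 1 5
f 4 5 3
f 5 1 6
f 5 6 3
f 6 1 7
f 6 7 3
f 7 1 8
f 7 8 3
f 8 1 9
f 8 9 3
f 9 1 10
f 9 10 3
f 10 1 11
f 10 11 3
f 11 1 2
f 11 2 3
f 13 12 15
f 13 15 14
f 15 12 16
f 15 16 14
f 16 12 17
f 16 17 14
f 17 12 18
f 17 18 14
f 18 12 19
f 18 19 14
f 19 12 20
f 19 20 14
f 20 12 21
f 20 21 14
f 21 12 22
f 21 22 14
f 22 12 23
f 22 23 14
f 23 12 24
f 23 24 14
f 24 12 13
f 24 13 14
f 26 25 28
f 26 28 27
f 28 25 29
f 28 29 27
f 29 25 30
f 29 30 27
f 30 25 31
f 30 31 27
f 31 25 32
f 31 32 27
f 32 25 33
f 32 33 27
f 33 25 34
f 33 34 27
f 34 25 35
f 34 35 27
f 35 25 36
f 35 36 27
f 36 25 37
f 36 37 27
f 37 25 38
f 37 38 27
f 38 25 26
f 38 26 27
f 39 50 44
f 39 44 40
f 39 40 46
f 39 46 49
f 39 49 50
f 40 44 48
f 44 50 43
f 50 49 41
f 49 46 45
f 46 40 47
f 42 48 43
f 42 43 41
f 42 41 45
f 42 45 47
f 42 47 48
f 43 48 44
f 41 43 50
f 45 41 49
f 47 45 46
f 48 47 40



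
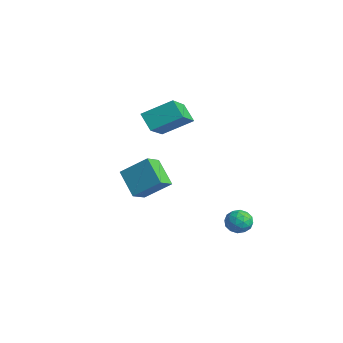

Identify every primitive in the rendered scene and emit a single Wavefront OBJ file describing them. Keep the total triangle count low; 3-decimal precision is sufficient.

v 0.138 1.429 -2.826
v 0.637 0.956 -3.142
v -0.017 0.644 -1.898
v 0.482 0.171 -2.214
v 0.716 0.831 -1.926
v 0.812 1.316 -2.5
v -0.192 0.284 -2.54
v -0.096 0.769 -3.114
v 0.434 0.248 -2.966
v 0.994 0.587 -2.586
v -0.374 1.013 -2.454
v 0.186 1.352 -2.074
v 0.401 1.261 -3.065
v 0.219 0.339 -1.975
v 0.356 0.727 -1.805
v 0.65 0.449 -1.991
v 0.504 1.473 -2.688
v 0.797 1.195 -2.874
v 0.843 1.122 -2.159
v -0.177 0.405 -2.166
v 0.116 0.127 -2.352
v -0.03 1.151 -3.049
v 0.264 0.873 -3.235
v -0.223 0.478 -2.881
v 0.575 0.567 -3.148
v 0.484 0.106 -2.602
v 0.088 0.172 -2.794
v 0.144 0.457 -3.131
v 0.905 0.766 -2.924
v 0.814 0.305 -2.379
v 0.951 0.693 -2.21
v 1.007 0.978 -2.547
v 0.785 0.35 -2.821
v -0.194 1.295 -2.661
v -0.285 0.834 -2.116
v -0.387 0.622 -2.493
v -0.331 0.907 -2.83
v 0.136 1.494 -2.438
v 0.045 1.033 -1.892
v 0.476 1.143 -1.909
v 0.532 1.428 -2.246
v -0.165 1.25 -2.219
v -4.85 -1.202 2.929
v -3.603 -2.522 4.062
v -4.157 0.222 3.826
v -2.911 -1.098 4.959
v -4.009 -1.102 2.121
v -2.763 -2.422 3.254
v -3.317 0.322 3.018
v -2.07 -0.998 4.151
v -1.299 -3.555 -0.411
v -0.856 -4.418 0.129
v -2.602 -3.571 0.633
v -2.16 -4.434 1.173
v -0.48 -2.486 0.627
v -0.038 -3.349 1.167
v -1.784 -2.502 1.671
v -1.341 -3.365 2.211
f 1 38 17
f 38 12 41
f 17 41 6
f 38 41 17
f 1 17 13
f 17 6 18
f 13 18 2
f 17 18 13
f 1 13 22
f 13 2 23
f 22 23 8
f 13 23 22
f 1 22 34
f 22 8 37
f 34 37 11
f 22 37 34
f 1 34 38
f 34 11 42
f 38 42 12
f 34 42 38
f 2 18 29
f 18 6 32
f 29 32 10
f 18 32 29
f 6 41 19
f 41 12 40
f 19 40 5
f 41 40 19
f 12 42 39
f 42 11 35
f 39 35 3
f 42 35 39
f 11 37 36
f 37 8 24
f 36 24 7
f 37 24 36
f 8 23 28
f 23 2 25
f 28 25 9
f 23 25 28
f 4 30 16
f 30 10 31
f 16 31 5
f 30 31 16
f 4 16 14
f 16 5 15
f 14 15 3
f 16 15 14
f 4 14 21
f 14 3 20
f 21 20 7
f 14 20 21
f 4 21 26
f 21 7 27
f 26 27 9
f 21 27 26
f 4 26 30
f 26 9 33
f 30 33 10
f 26 33 30
f 5 31 19
f 31 10 32
f 19 32 6
f 31 32 19
f 3 15 39
f 15 5 40
f 39 40 12
f 15 40 39
f 7 20 36
f 20 3 35
f 36 35 11
f 20 35 36
f 9 27 28
f 27 7 24
f 28 24 8
f 27 24 28
f 10 33 29
f 33 9 25
f 29 25 2
f 33 25 29
f 44 46 43
f 47 44 43
f 43 46 45
f 45 47 43
f 44 50 46
f 48 44 47
f 48 50 44
f 46 50 45
f 49 47 45
f 45 50 49
f 49 48 47
f 50 48 49
f 52 54 51
f 55 52 51
f 51 54 53
f 53 55 51
f 52 58 54
f 56 52 55
f 56 58 52
f 54 58 53
f 57 55 53
f 53 58 57
f 57 56 55
f 58 56 57



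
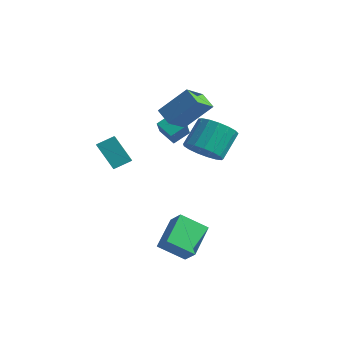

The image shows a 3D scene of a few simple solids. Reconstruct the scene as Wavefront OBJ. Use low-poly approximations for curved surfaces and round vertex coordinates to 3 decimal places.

v 2.368 -3.408 -4.057
v 1.855 -1.754 -3.162
v 3.474 -2.579 -4.957
v 2.962 -0.924 -4.062
v 3.158 -3.596 -3.258
v 2.646 -1.941 -2.363
v 4.265 -2.766 -4.158
v 3.752 -1.112 -3.263
v -1.804 1.581 1.959
v -0.746 2.608 3.44
v -1.842 2.925 1.054
v -0.784 3.951 2.536
v -0.856 1.289 1.484
v 0.202 2.315 2.966
v -0.894 2.632 0.58
v 0.164 3.659 2.061
v 2.802 -0.414 1.478
v 3.797 -0.073 1.194
v 3.693 1.235 2.397
v 2.698 0.894 2.682
v 3.479 0.193 0.877
v 3.375 1.501 2.081
v 3.006 0.32 0.699
v 2.902 1.628 1.902
v 2.486 0.279 0.698
v 2.382 1.586 1.902
v 2.038 0.079 0.877
v 1.934 1.387 2.08
v 1.766 -0.234 1.193
v 1.661 1.074 2.396
v 1.73 -0.588 1.575
v 1.626 0.72 2.778
v 1.941 -0.902 1.934
v 1.837 0.406 3.138
v 2.348 -1.104 2.189
v 2.244 0.203 3.393
v 2.86 -1.148 2.282
v 2.756 0.159 3.485
v 3.358 -1.024 2.19
v 3.254 0.283 3.393
v 3.729 -0.76 1.935
v 3.625 0.547 3.138
v 3.888 -0.417 1.576
v 3.784 0.891 2.779
v -0.998 -2.701 -0.133
v -2.139 -2.688 1.167
v -0.492 -1.931 0.304
v -1.633 -1.918 1.604
v -0.067 -3.782 0.696
v -1.208 -3.769 1.996
v 0.439 -3.012 1.133
v -0.702 -2.999 2.433
v -3.162 3.297 -0.799
v -2.667 2.483 0.294
v -2.825 4.213 -0.27
v -2.33 3.399 0.823
v -2.13 3.221 -1.323
v -1.635 2.407 -0.23
v -1.793 4.137 -0.794
v -1.298 3.323 0.299
f 2 4 1
f 5 2 1
f 1 4 3
f 3 5 1
f 2 8 4
f 6 2 5
f 6 8 2
f 4 8 3
f 7 5 3
f 3 8 7
f 7 6 5
f 8 6 7
f 10 12 9
f 13 10 9
f 9 12 11
f 11 13 9
f 10 16 12
f 14 10 13
f 14 16 10
f 12 16 11
f 15 13 11
f 11 16 15
f 15 14 13
f 16 14 15
f 18 17 21
f 18 21 19
f 19 21 22
f 19 22 20
f 21 17 23
f 21 23 22
f 22 23 24
f 22 24 20
f 23 17 25
f 23 25 24
f 24 25 26
f 24 26 20
f 25 17 27
f 25 27 26
f 26 27 28
f 26 28 20
f 27 17 29
f 27 29 28
f 28 29 30
f 28 30 20
f 29 17 31
f 29 31 30
f 30 31 32
f 30 32 20
f 31 17 33
f 31 33 32
f 32 33 34
f 32 34 20
f 33 17 35
f 33 35 34
f 34 35 36
f 34 36 20
f 35 17 37
f 35 37 36
f 36 37 38
f 36 38 20
f 37 17 39
f 37 39 38
f 38 39 40
f 38 40 20
f 39 17 41
f 39 41 40
f 40 41 42
f 40 42 20
f 41 17 43
f 41 43 42
f 42 43 44
f 42 44 20
f 43 17 18
f 43 18 44
f 44 18 19
f 44 19 20
f 46 48 45
f 49 46 45
f 45 48 47
f 47 49 45
f 46 52 48
f 50 46 49
f 50 52 46
f 48 52 47
f 51 49 47
f 47 52 51
f 51 50 49
f 52 50 51
f 54 56 53
f 57 54 53
f 53 56 55
f 55 57 53
f 54 60 56
f 58 54 57
f 58 60 54
f 56 60 55
f 59 57 55
f 55 60 59
f 59 58 57
f 60 58 59



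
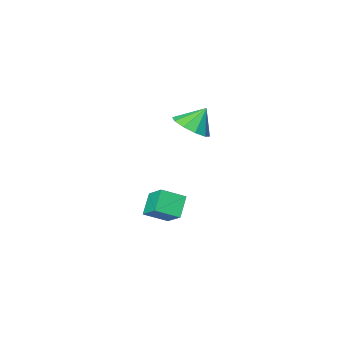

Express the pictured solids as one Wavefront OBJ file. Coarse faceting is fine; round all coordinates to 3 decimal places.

v -0.612 -0.948 3.41
v 0.234 -1.012 4.013
v -1.388 -0.852 4.51
v 0.128 -0.391 3.884
v -0.26 0.017 3.574
v -0.782 0.057 3.202
v -1.239 -0.287 2.909
v -1.457 -0.883 2.807
v -1.351 -1.504 2.936
v -0.963 -1.913 3.246
v -0.441 -1.952 3.618
v 0.016 -1.609 3.911
v -0.657 -2.625 -2.563
v 0.471 -3.076 -1.974
v -0.656 -1.434 -1.65
v 0.471 -1.886 -1.062
v 0.069 -1.954 -3.438
v 1.196 -2.406 -2.85
v 0.069 -0.764 -2.526
v 1.197 -1.215 -1.937
f 2 1 4
f 2 4 3
f 4 1 5
f 4 5 3
f 5 1 6
f 5 6 3
f 6 1 7
f 6 7 3
f 7 1 8
f 7 8 3
f 8 1 9
f 8 9 3
f 9 1 10
f 9 10 3
f 10 1 11
f 10 11 3
f 11 1 12
f 11 12 3
f 12 1 2
f 12 2 3
f 14 16 13
f 17 14 13
f 13 16 15
f 15 17 13
f 14 20 16
f 18 14 17
f 18 20 14
f 16 20 15
f 19 17 15
f 15 20 19
f 19 18 17
f 20 18 19



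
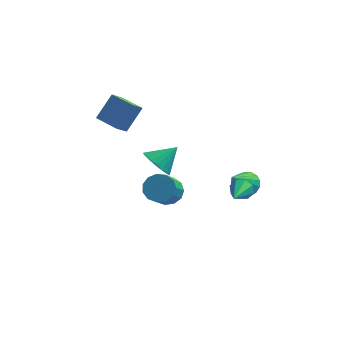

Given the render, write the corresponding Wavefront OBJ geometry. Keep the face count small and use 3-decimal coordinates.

v -3.455 2.84 1.532
v -3.816 2.227 2.132
v -4.63 3.614 1.616
v -4.991 3.002 2.216
v -2.829 3.658 2.744
v -3.19 3.046 3.344
v -4.004 4.433 2.828
v -4.365 3.82 3.428
v 2.373 1.697 -1.127
v 2.704 1.497 -1.612
v 2.207 0.123 -0.593
v 2.975 1.597 -1.235
v 2.893 1.755 -0.795
v 2.507 1.879 -0.55
v 2.041 1.896 -0.643
v 1.771 1.797 -1.02
v 1.853 1.639 -1.459
v 2.239 1.515 -1.705
v 2.259 3.947 -2.524
v 2.967 3.993 -2.176
v 1.701 2.913 -1.256
v 2.774 4.281 -2.026
v 2.462 4.493 -1.99
v 2.105 4.58 -2.077
v 1.783 4.522 -2.266
v 1.57 4.332 -2.515
v 1.515 4.054 -2.765
v 1.63 3.752 -2.961
v 1.89 3.495 -3.056
v 2.235 3.341 -3.03
v 2.585 3.326 -2.888
v 2.86 3.453 -2.663
v 2.998 3.694 -2.406
v -1.79 4.615 -4.093
v -1.13 4.947 -3.652
v -1.29 3.557 -2.366
v -1.95 3.225 -2.807
v -1.531 5.155 -3.477
v -1.691 3.766 -2.191
v -2.013 5.193 -3.496
v -2.173 3.803 -2.21
v -2.425 5.046 -3.706
v -2.585 3.657 -2.42
v -2.635 4.763 -4.038
v -2.795 3.373 -2.752
v -2.577 4.433 -4.388
v -2.737 3.043 -3.102
v -2.269 4.16 -4.644
v -2.429 2.771 -3.358
v -1.809 4.032 -4.725
v -1.969 2.642 -3.439
v -1.343 4.089 -4.606
v -1.503 2.699 -3.32
v -1.018 4.313 -4.323
v -1.179 2.923 -3.037
v -0.939 4.632 -3.968
v -1.099 3.243 -2.682
v -1.863 2.122 -0.14
v -1.412 2.448 -0.872
v -0.957 2.798 0.72
v -1.694 2.737 -0.802
v -2.009 2.904 -0.601
v -2.295 2.916 -0.309
v -2.496 2.771 0.017
v -2.571 2.497 0.312
v -2.506 2.149 0.518
v -2.314 1.796 0.593
v -2.033 1.507 0.523
v -1.717 1.34 0.322
v -1.431 1.328 0.03
v -1.23 1.473 -0.296
v -1.155 1.746 -0.591
v -1.22 2.095 -0.797
f 2 4 1
f 5 2 1
f 1 4 3
f 3 5 1
f 2 8 4
f 6 2 5
f 6 8 2
f 4 8 3
f 7 5 3
f 3 8 7
f 7 6 5
f 8 6 7
f 10 9 12
f 10 12 11
f 12 9 13
f 12 13 11
f 13 9 14
f 13 14 11
f 14 9 15
f 14 15 11
f 15 9 16
f 15 16 11
f 16 9 17
f 16 17 11
f 17 9 18
f 17 18 11
f 18 9 10
f 18 10 11
f 20 19 22
f 20 22 21
f 22 19 23
f 22 23 21
f 23 19 24
f 23 24 21
f 24 19 25
f 24 25 21
f 25 19 26
f 25 26 21
f 26 19 27
f 26 27 21
f 27 19 28
f 27 28 21
f 28 19 29
f 28 29 21
f 29 19 30
f 29 30 21
f 30 19 31
f 30 31 21
f 31 19 32
f 31 32 21
f 32 19 33
f 32 33 21
f 33 19 20
f 33 20 21
f 35 34 38
f 35 38 36
f 36 38 39
f 36 39 37
f 38 34 40
f 38 40 39
f 39 40 41
f 39 41 37
f 40 34 42
f 40 42 41
f 41 42 43
f 41 43 37
f 42 34 44
f 42 44 43
f 43 44 45
f 43 45 37
f 44 34 46
f 44 46 45
f 45 46 47
f 45 47 37
f 46 34 48
f 46 48 47
f 47 48 49
f 47 49 37
f 48 34 50
f 48 50 49
f 49 50 51
f 49 51 37
f 50 34 52
f 50 52 51
f 51 52 53
f 51 53 37
f 52 34 54
f 52 54 53
f 53 54 55
f 53 55 37
f 54 34 56
f 54 56 55
f 55 56 57
f 55 57 37
f 56 34 35
f 56 35 57
f 57 35 36
f 57 36 37
f 59 58 61
f 59 61 60
f 61 58 62
f 61 62 60
f 62 58 63
f 62 63 60
f 63 58 64
f 63 64 60
f 64 58 65
f 64 65 60
f 65 58 66
f 65 66 60
f 66 58 67
f 66 67 60
f 67 58 68
f 67 68 60
f 68 58 69
f 68 69 60
f 69 58 70
f 69 70 60
f 70 58 71
f 70 71 60
f 71 58 72
f 71 72 60
f 72 58 73
f 72 73 60
f 73 58 59
f 73 59 60



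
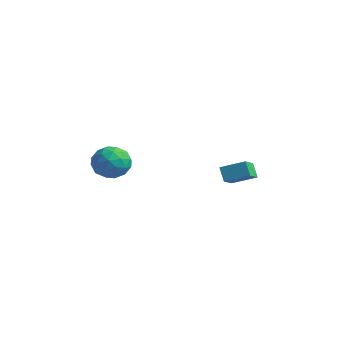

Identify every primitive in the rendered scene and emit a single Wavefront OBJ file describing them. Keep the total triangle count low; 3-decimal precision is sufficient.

v -0.614 3.211 1.361
v -1.174 3.31 2.243
v 0.439 4.203 1.918
v -0.121 4.302 2.8
v 0.081 2.158 1.92
v -0.479 2.257 2.802
v 1.134 3.15 2.477
v 0.574 3.249 3.359
v -2.363 -3.027 3.136
v -1.308 -3.027 3.682
v -2.912 -4.533 4.198
v -1.857 -4.533 4.744
v -2.625 -3.648 4.937
v -2.286 -2.717 4.281
v -1.934 -4.843 3.599
v -1.595 -3.912 2.943
v -1.042 -4.149 3.968
v -1.47 -3.411 4.795
v -2.75 -4.149 3.085
v -3.178 -3.411 3.912
v -1.787 -2.895 3.316
v -2.433 -4.665 4.564
v -2.884 -4.145 4.678
v -2.264 -4.145 4.998
v -2.362 -2.713 3.668
v -1.742 -2.713 3.988
v -2.516 -3.077 4.726
v -2.478 -4.847 3.892
v -1.858 -4.847 4.212
v -1.956 -3.415 2.882
v -1.336 -3.415 3.202
v -1.704 -4.483 3.154
v -1.011 -3.555 3.805
v -1.334 -4.44 4.429
v -1.379 -4.622 3.756
v -1.18 -4.075 3.37
v -1.262 -3.12 4.291
v -1.585 -4.005 4.915
v -2.036 -3.485 5.028
v -1.837 -2.938 4.643
v -1.106 -3.78 4.459
v -2.635 -3.555 2.965
v -2.958 -4.44 3.589
v -2.383 -4.622 3.237
v -2.184 -4.075 2.852
v -2.886 -3.12 3.451
v -3.209 -4.005 4.075
v -3.04 -3.485 4.51
v -2.841 -2.938 4.124
v -3.114 -3.78 3.421
f 2 4 1
f 5 2 1
f 1 4 3
f 3 5 1
f 2 8 4
f 6 2 5
f 6 8 2
f 4 8 3
f 7 5 3
f 3 8 7
f 7 6 5
f 8 6 7
f 9 46 25
f 46 20 49
f 25 49 14
f 46 49 25
f 9 25 21
f 25 14 26
f 21 26 10
f 25 26 21
f 9 21 30
f 21 10 31
f 30 31 16
f 21 31 30
f 9 30 42
f 30 16 45
f 42 45 19
f 30 45 42
f 9 42 46
f 42 19 50
f 46 50 20
f 42 50 46
f 10 26 37
f 26 14 40
f 37 40 18
f 26 40 37
f 14 49 27
f 49 20 48
f 27 48 13
f 49 48 27
f 20 50 47
f 50 19 43
f 47 43 11
f 50 43 47
f 19 45 44
f 45 16 32
f 44 32 15
f 45 32 44
f 16 31 36
f 31 10 33
f 36 33 17
f 31 33 36
f 12 38 24
f 38 18 39
f 24 39 13
f 38 39 24
f 12 24 22
f 24 13 23
f 22 23 11
f 24 23 22
f 12 22 29
f 22 11 28
f 29 28 15
f 22 28 29
f 12 29 34
f 29 15 35
f 34 35 17
f 29 35 34
f 12 34 38
f 34 17 41
f 38 41 18
f 34 41 38
f 13 39 27
f 39 18 40
f 27 40 14
f 39 40 27
f 11 23 47
f 23 13 48
f 47 48 20
f 23 48 47
f 15 28 44
f 28 11 43
f 44 43 19
f 28 43 44
f 17 35 36
f 35 15 32
f 36 32 16
f 35 32 36
f 18 41 37
f 41 17 33
f 37 33 10
f 41 33 37



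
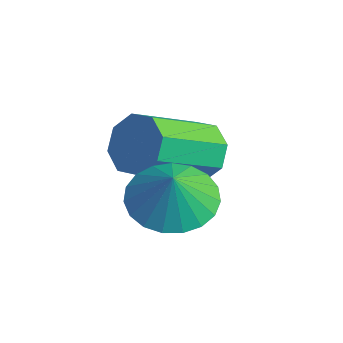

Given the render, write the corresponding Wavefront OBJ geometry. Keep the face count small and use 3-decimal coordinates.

v -3.969 3.306 -4.317
v -3.349 3.648 -3.845
v -3.132 1.856 -2.832
v -3.751 1.514 -3.303
v -3.937 3.727 -3.579
v -3.72 1.935 -2.566
v -4.544 3.56 -3.745
v -4.327 1.768 -2.732
v -4.813 3.244 -4.245
v -4.596 1.452 -3.232
v -4.588 2.964 -4.788
v -4.371 1.172 -3.775
v -4 2.885 -5.054
v -3.783 1.093 -4.041
v -3.393 3.052 -4.888
v -3.176 1.26 -3.875
v -3.124 3.368 -4.388
v -2.907 1.576 -3.375
v -2.133 1.489 -4.043
v -1.185 1.635 -4.417
v -1.707 1.251 -3.057
v -1.287 2.027 -4.279
v -1.536 2.326 -4.099
v -1.888 2.48 -3.91
v -2.282 2.463 -3.744
v -2.651 2.277 -3.629
v -2.93 1.955 -3.586
v -3.071 1.553 -3.622
v -3.05 1.139 -3.731
v -2.871 0.786 -3.894
v -2.564 0.554 -4.082
v -2.182 0.484 -4.264
v -1.792 0.588 -4.407
v -1.461 0.847 -4.488
v -1.246 1.218 -4.491
f 2 1 5
f 2 5 3
f 3 5 6
f 3 6 4
f 5 1 7
f 5 7 6
f 6 7 8
f 6 8 4
f 7 1 9
f 7 9 8
f 8 9 10
f 8 10 4
f 9 1 11
f 9 11 10
f 10 11 12
f 10 12 4
f 11 1 13
f 11 13 12
f 12 13 14
f 12 14 4
f 13 1 15
f 13 15 14
f 14 15 16
f 14 16 4
f 15 1 17
f 15 17 16
f 16 17 18
f 16 18 4
f 17 1 2
f 17 2 18
f 18 2 3
f 18 3 4
f 20 19 22
f 20 22 21
f 22 19 23
f 22 23 21
f 23 19 24
f 23 24 21
f 24 19 25
f 24 25 21
f 25 19 26
f 25 26 21
f 26 19 27
f 26 27 21
f 27 19 28
f 27 28 21
f 28 19 29
f 28 29 21
f 29 19 30
f 29 30 21
f 30 19 31
f 30 31 21
f 31 19 32
f 31 32 21
f 32 19 33
f 32 33 21
f 33 19 34
f 33 34 21
f 34 19 35
f 34 35 21
f 35 19 20
f 35 20 21



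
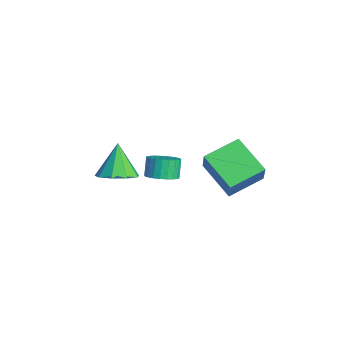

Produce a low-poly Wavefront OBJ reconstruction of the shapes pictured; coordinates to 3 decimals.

v -1.006 -0.18 -2.072
v -0.278 -0.175 -1.673
v -0.786 0.105 -0.75
v -1.514 0.1 -1.148
v -0.296 0.132 -1.776
v -0.804 0.412 -0.853
v -0.422 0.391 -1.924
v -0.93 0.671 -1
v -0.637 0.563 -2.094
v -1.145 0.843 -1.171
v -0.908 0.622 -2.261
v -1.416 0.902 -1.338
v -1.194 0.559 -2.399
v -1.702 0.839 -1.476
v -1.452 0.384 -2.487
v -1.959 0.664 -1.564
v -1.641 0.122 -2.512
v -2.149 0.402 -1.589
v -1.734 -0.185 -2.47
v -2.242 0.095 -1.547
v -1.716 -0.492 -2.367
v -2.224 -0.212 -1.444
v -1.59 -0.751 -2.22
v -2.098 -0.471 -1.296
v -1.375 -0.923 -2.049
v -1.883 -0.643 -1.126
v -1.104 -0.982 -1.882
v -1.612 -0.702 -0.959
v -0.818 -0.919 -1.744
v -1.326 -0.639 -0.821
v -0.561 -0.744 -1.656
v -1.068 -0.464 -0.733
v -0.371 -0.482 -1.631
v -0.879 -0.202 -0.708
v 1.598 2.195 -2.115
v -0.275 1.601 -1.169
v 1.269 4.047 -1.603
v -0.603 3.454 -0.658
v 2.323 1.966 -0.822
v 0.451 1.373 0.123
v 1.995 3.819 -0.311
v 0.122 3.225 0.635
v 0.257 -2.788 -0.252
v 0.905 -2.014 -0.048
v -0.657 -2.432 1.292
v 0.359 -1.778 -0.425
v -0.235 -2.015 -0.722
v -0.598 -2.613 -0.799
v -0.562 -3.294 -0.62
v -0.142 -3.738 -0.269
v 0.465 -3.737 0.09
v 0.974 -3.293 0.288
v 1.148 -2.612 0.234
f 2 1 5
f 2 5 3
f 3 5 6
f 3 6 4
f 5 1 7
f 5 7 6
f 6 7 8
f 6 8 4
f 7 1 9
f 7 9 8
f 8 9 10
f 8 10 4
f 9 1 11
f 9 11 10
f 10 11 12
f 10 12 4
f 11 1 13
f 11 13 12
f 12 13 14
f 12 14 4
f 13 1 15
f 13 15 14
f 14 15 16
f 14 16 4
f 15 1 17
f 15 17 16
f 16 17 18
f 16 18 4
f 17 1 19
f 17 19 18
f 18 19 20
f 18 20 4
f 19 1 21
f 19 21 20
f 20 21 22
f 20 22 4
f 21 1 23
f 21 23 22
f 22 23 24
f 22 24 4
f 23 1 25
f 23 25 24
f 24 25 26
f 24 26 4
f 25 1 27
f 25 27 26
f 26 27 28
f 26 28 4
f 27 1 29
f 27 29 28
f 28 29 30
f 28 30 4
f 29 1 31
f 29 31 30
f 30 31 32
f 30 32 4
f 31 1 33
f 31 33 32
f 32 33 34
f 32 34 4
f 33 1 2
f 33 2 34
f 34 2 3
f 34 3 4
f 36 38 35
f 39 36 35
f 35 38 37
f 37 39 35
f 36 42 38
f 40 36 39
f 40 42 36
f 38 42 37
f 41 39 37
f 37 42 41
f 41 40 39
f 42 40 41
f 44 43 46
f 44 46 45
f 46 43 47
f 46 47 45
f 47 43 48
f 47 48 45
f 48 43 49
f 48 49 45
f 49 43 50
f 49 50 45
f 50 43 51
f 50 51 45
f 51 43 52
f 51 52 45
f 52 43 53
f 52 53 45
f 53 43 44
f 53 44 45

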